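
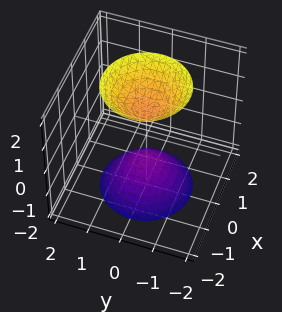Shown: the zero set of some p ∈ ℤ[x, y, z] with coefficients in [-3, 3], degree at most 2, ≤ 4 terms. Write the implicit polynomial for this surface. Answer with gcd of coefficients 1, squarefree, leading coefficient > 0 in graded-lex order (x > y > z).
(a) The picture has 2 separate pieces. They look like related sheets of one shape, so recover p as a whole.
(b) The degree is 2 — two sheets facing apart; a quadric.
(c) Symmetries: it's symmetric under z → −z, forcing even powers of z; every cross-section ⟂ z is a circle, so x, y appear only via x² + y².
(d) Against the integer gridlines: among the integer gridlines, it crosses the z-axis at z ∈ {-1, 1}; a circular section at z = -2 has radius between 1 and 2.
(e) Matching integer coefficients to the picture gives p.

2*x^2 + 2*y^2 - z^2 + 1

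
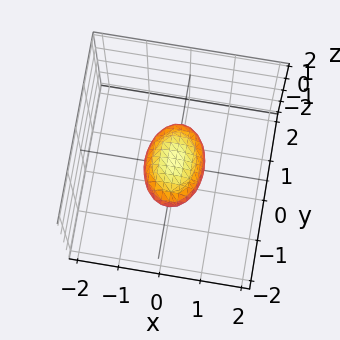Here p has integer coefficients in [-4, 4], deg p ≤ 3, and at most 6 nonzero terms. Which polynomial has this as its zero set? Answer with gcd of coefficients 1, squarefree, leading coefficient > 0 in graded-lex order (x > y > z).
(a) The degree is 2 — bounded and convex; a quadric.
(b) Symmetries: mirror symmetry z ↦ −z ⇒ only even powers of z; the x ↦ −x reflection is a symmetry, so x appears only in even powers; it's symmetric under y → −y, forcing even powers of y.
(c) Checking where it meets the axes: the y-axis gridline crossings are at y ∈ {-1, 1}.
(d) Solving for integer coefficients yields p as stated.

2*x^2 + y^2 + 3*z^2 - 1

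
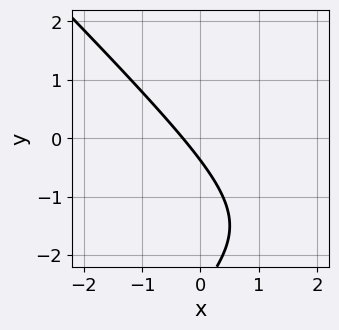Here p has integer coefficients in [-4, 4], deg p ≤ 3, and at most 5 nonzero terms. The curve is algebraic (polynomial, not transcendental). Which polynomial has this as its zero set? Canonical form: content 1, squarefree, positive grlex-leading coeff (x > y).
x^2 - y^2 - 3*x - 3*y - 1

(a) deg p = 2. A generic line meets the curve in up to 2 points.
(b) Solving for integer coefficients yields p as stated.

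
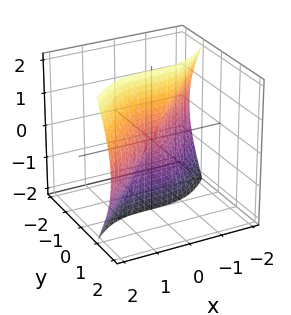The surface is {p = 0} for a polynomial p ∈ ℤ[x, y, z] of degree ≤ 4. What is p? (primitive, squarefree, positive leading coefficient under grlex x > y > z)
x^3 - 2*y^3 - 2*y*z^2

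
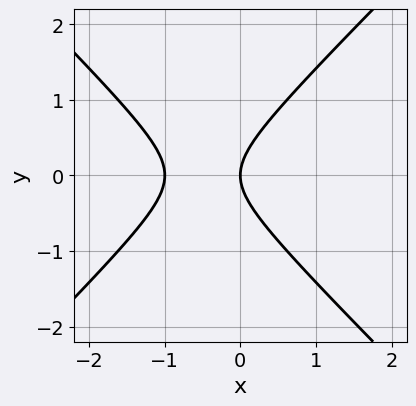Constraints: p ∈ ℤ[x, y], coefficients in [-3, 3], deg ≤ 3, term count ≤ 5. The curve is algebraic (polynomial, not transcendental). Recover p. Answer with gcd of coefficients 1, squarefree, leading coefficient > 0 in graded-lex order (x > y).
x^2 - y^2 + x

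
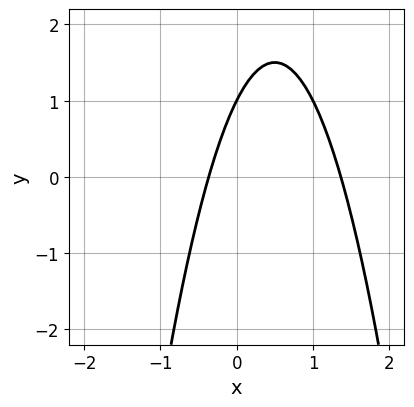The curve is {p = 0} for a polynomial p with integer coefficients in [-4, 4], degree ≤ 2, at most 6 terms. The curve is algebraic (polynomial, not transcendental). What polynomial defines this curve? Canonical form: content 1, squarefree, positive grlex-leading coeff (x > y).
(a) The degree is 2 — the shape is more complex than any degree-1 curve.
(b) Checking where it meets the axes: it crosses the y-axis at the gridline y = 1.
(c) Putting this together gives p.

2*x^2 - 2*x + y - 1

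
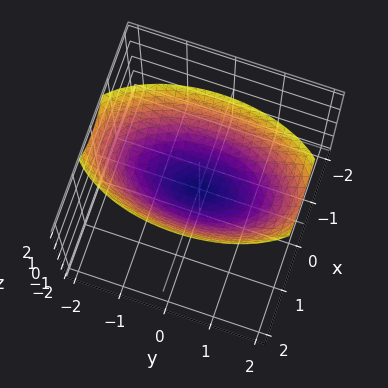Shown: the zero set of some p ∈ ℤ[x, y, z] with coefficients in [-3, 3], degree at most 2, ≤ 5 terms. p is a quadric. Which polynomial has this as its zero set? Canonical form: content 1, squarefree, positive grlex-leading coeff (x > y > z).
deg p = 2. A paraboloid; a quadric.
Symmetries: the y ↦ −y reflection is a symmetry, so y appears only in even powers; it's symmetric under x → −x, forcing even powers of x.
Against the integer gridlines: it crosses the y-axis at the gridline y = 0; it crosses the x-axis at the gridline x = 0; one z-axis crossing is at z = 0.
Matching integer coefficients to the picture gives p.

3*x^2 + y^2 - 3*z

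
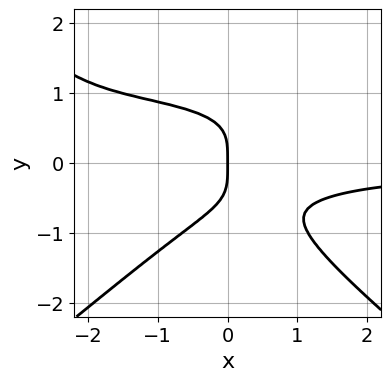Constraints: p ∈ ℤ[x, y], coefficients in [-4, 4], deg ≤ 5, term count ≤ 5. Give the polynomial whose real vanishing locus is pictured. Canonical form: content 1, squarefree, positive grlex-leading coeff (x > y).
1. Degree: no degree-3 curve has this shape, so deg p = 4.
2. Checking where it meets the axes: one y-axis crossing is at y = 0; it crosses the x-axis at the gridline x = 0.
3. The integer polynomial consistent with all of this is the stated p.

2*x^2*y^2 - 3*y^4 - 2*x^2*y - 2*x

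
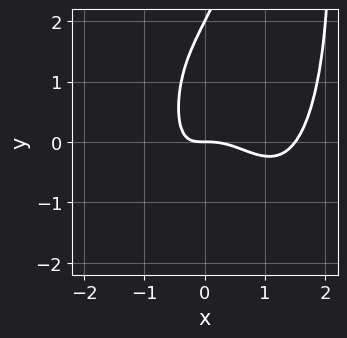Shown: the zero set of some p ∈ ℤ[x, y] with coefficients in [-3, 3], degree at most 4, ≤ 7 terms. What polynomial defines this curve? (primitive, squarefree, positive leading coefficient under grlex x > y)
1. Degree: no degree-3 curve has this shape, so deg p = 4.
2. Against the integer gridlines: among the integer gridlines, it crosses the y-axis at y ∈ {0, 2}; it meets the x-axis at x = 0 (among the integer gridlines).
3. Solving for integer coefficients yields p as stated.

2*x^4 - 3*x^3 - 2*x*y + y^2 - 2*y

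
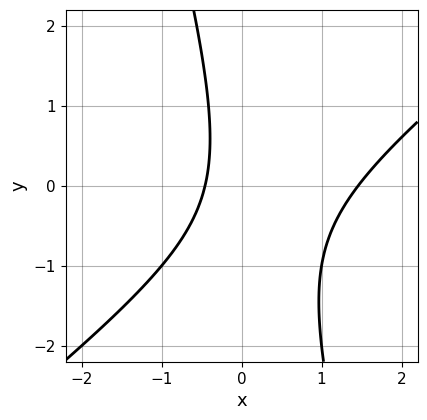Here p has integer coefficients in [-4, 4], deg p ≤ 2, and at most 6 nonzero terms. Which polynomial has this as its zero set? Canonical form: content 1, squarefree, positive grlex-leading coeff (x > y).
3*x^2 - 3*x*y - y^2 - 3*x - 2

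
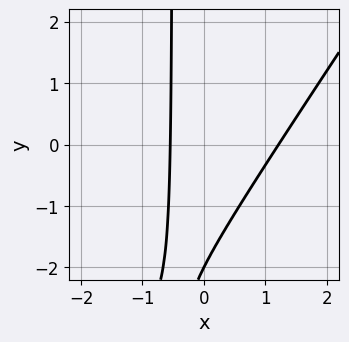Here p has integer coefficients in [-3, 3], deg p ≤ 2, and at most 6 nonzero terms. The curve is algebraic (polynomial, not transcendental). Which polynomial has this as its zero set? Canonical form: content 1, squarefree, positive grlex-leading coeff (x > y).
3*x^2 - 2*x*y - 2*x - y - 2

First, degree: a generic line meets the curve in up to 2 points, so deg p = 2.
Next, from the visible intercepts: it crosses the y-axis at the gridline y = -2.
Finally, solving for integer coefficients yields p as stated.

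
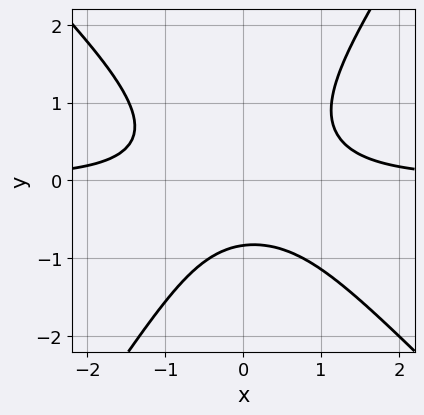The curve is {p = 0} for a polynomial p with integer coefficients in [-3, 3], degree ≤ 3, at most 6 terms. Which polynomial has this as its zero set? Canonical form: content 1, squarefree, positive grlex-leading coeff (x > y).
3*x^2*y + x*y^2 - 2*y^3 - y - 2

1. deg p = 3. The shape is more complex than any degree-2 curve.
2. Checking where it meets the axes: no x-intercept at any integer in the box.
3. Solving for integer coefficients yields p as stated.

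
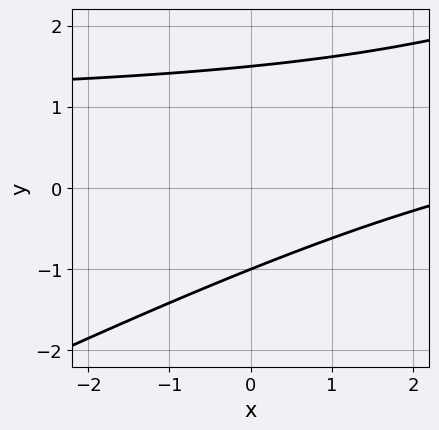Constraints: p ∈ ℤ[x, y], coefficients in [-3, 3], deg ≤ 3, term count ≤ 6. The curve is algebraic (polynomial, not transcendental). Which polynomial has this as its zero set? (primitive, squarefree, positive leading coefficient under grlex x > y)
The degree is 2 — the shape is more complex than any degree-1 curve.
Reading off the gridlines: no x-intercept at any integer in the box; it meets the y-axis at y = -1 (among the integer gridlines).
The integer polynomial consistent with all of this is the stated p.

x*y - 2*y^2 - x + y + 3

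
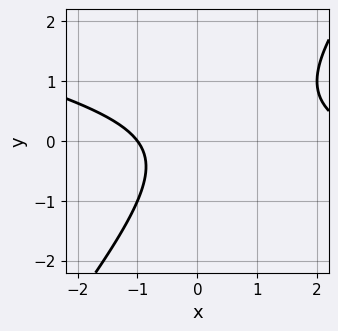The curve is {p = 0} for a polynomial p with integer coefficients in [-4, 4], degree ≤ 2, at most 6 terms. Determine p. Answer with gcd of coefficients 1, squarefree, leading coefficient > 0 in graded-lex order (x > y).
1. The degree is 2 — a generic line meets the curve in up to 2 points.
2. From the visible intercepts: the curve avoids every integer y-axis point in the box; one x-axis crossing is at x = -1.
3. Putting this together gives p.

x^2 + 3*x*y - 3*y^2 - 2*x - 3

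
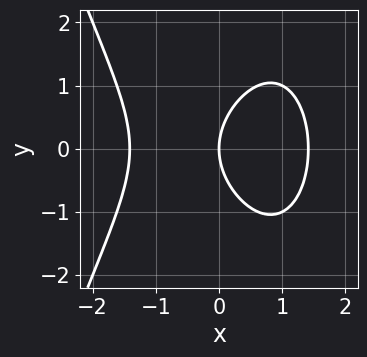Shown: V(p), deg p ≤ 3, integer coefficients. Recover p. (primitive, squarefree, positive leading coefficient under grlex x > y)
The degree is 3 — no degree-2 curve has this shape.
Symmetries: mirror symmetry y ↦ −y ⇒ only even powers of y.
Against the integer gridlines: one x-axis crossing is at x = 0; it crosses the y-axis at the gridline y = 0.
The integer polynomial consistent with all of this is the stated p.

x^3 + y^2 - 2*x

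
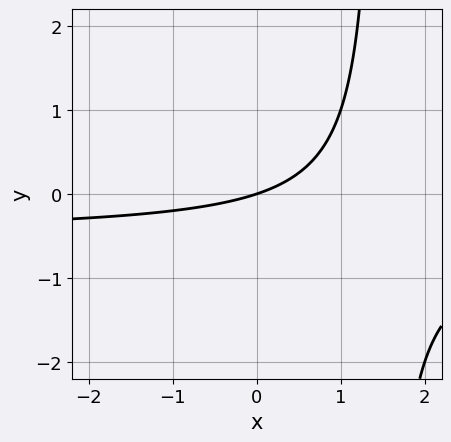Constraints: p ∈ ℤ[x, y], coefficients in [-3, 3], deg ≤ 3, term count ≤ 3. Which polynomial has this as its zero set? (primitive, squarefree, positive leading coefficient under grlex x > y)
2*x*y + x - 3*y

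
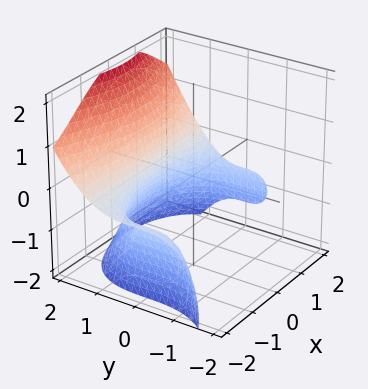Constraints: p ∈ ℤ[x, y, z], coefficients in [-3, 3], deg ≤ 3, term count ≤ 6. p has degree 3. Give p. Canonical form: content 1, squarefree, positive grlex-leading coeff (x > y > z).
1. deg p = 3. A generic line meets the surface in up to 3 points.
2. From the visible intercepts: the surface avoids every integer z-axis point in the box; it misses every integer gridline on the x-axis.
3. Putting this together gives p.

2*x^2*z - 2*y^3 - x*z + 3*z^2 + 3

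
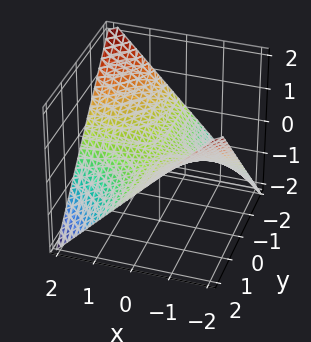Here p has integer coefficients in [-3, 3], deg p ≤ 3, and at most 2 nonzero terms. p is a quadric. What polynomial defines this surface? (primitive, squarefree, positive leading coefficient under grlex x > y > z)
x*y + 2*z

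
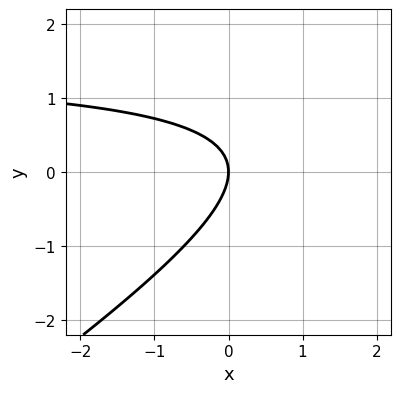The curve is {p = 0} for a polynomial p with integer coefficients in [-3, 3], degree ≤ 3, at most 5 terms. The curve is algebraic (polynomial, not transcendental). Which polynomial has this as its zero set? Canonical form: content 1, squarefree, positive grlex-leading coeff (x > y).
2*x*y - 3*y^2 - 3*x

(a) The degree is 2 — a generic line meets the curve in up to 2 points.
(b) From the axis intercepts and sections: it crosses the x-axis at the gridline x = 0; it meets the y-axis at y = 0 (among the integer gridlines).
(c) Assembling these constraints gives the stated polynomial.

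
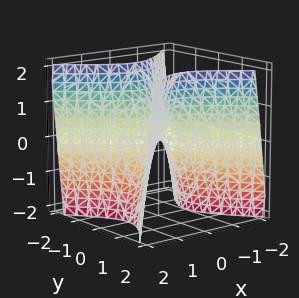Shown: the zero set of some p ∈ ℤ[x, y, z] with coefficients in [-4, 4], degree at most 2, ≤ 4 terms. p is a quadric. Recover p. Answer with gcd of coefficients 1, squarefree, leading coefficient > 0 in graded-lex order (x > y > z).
(a) Degree: a saddle surface; a quadric, so deg p = 2.
(b) Symmetries: the y ↦ −y reflection is a symmetry, so y appears only in even powers; it's symmetric under x → −x, forcing even powers of x.
(c) From the axis intercepts and sections: it meets the y-axis at y = 0 (among the integer gridlines); one x-axis crossing is at x = 0.
(d) Fitting integer coefficients to these (and the overall shape) gives p.

2*x^2 - 2*y^2 + z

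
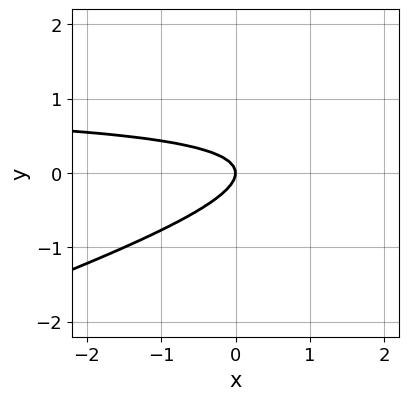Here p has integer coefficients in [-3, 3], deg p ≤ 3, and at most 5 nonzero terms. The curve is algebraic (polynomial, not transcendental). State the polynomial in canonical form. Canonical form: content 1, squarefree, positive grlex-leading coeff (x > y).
1. Degree: no degree-1 curve has this shape, so deg p = 2.
2. From the axis intercepts and sections: it crosses the x-axis at the gridline x = 0; it meets the y-axis at y = 0 (among the integer gridlines).
3. The integer polynomial consistent with all of this is the stated p.

x*y - 3*y^2 - x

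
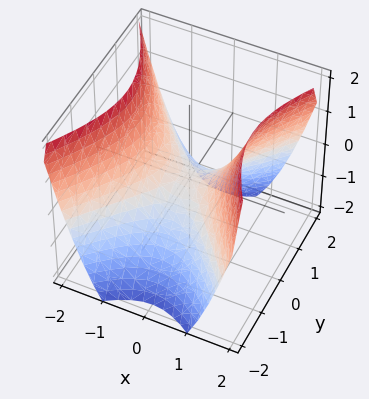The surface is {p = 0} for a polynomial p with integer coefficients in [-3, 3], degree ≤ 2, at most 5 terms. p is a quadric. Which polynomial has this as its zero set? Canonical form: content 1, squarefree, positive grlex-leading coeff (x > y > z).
3*x^2 - 2*y^2 - 3*z

The degree is 2 — a hyperbolic paraboloid; a quadric.
Symmetries: the y ↦ −y reflection is a symmetry, so y appears only in even powers; it's symmetric under x → −x, forcing even powers of x.
From the visible intercepts: it crosses the z-axis at the gridline z = 0; it crosses the x-axis at the gridline x = 0.
The integer polynomial consistent with all of this is the stated p.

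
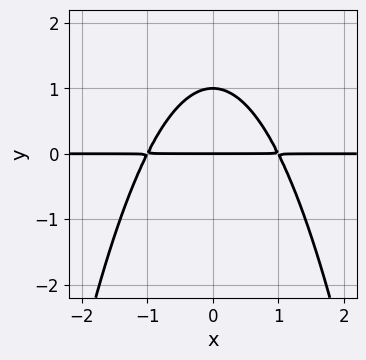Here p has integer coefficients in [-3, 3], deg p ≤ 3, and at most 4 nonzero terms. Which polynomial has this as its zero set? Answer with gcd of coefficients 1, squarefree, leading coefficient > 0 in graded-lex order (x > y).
x^2*y + y^2 - y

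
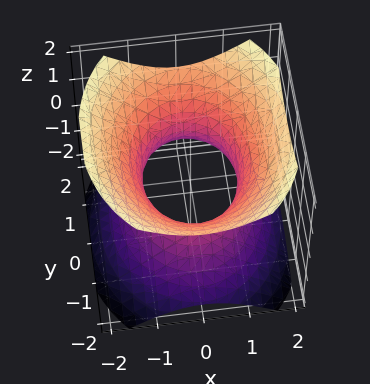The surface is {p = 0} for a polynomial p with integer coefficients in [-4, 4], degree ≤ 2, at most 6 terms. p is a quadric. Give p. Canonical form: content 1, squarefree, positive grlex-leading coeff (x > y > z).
(a) Degree: one connected sheet with a waist; a quadric, so deg p = 2.
(b) Symmetries: the y ↦ −y reflection is a symmetry, so y appears only in even powers; mirror symmetry z ↦ −z ⇒ only even powers of z; mirror symmetry x ↦ −x ⇒ only even powers of x.
(c) From the axis intercepts and sections: among the integer gridlines, it crosses the x-axis at x ∈ {-1, 1}; it misses every integer gridline on the z-axis.
(d) Together with the visible shape, these determine p as stated.

3*x^2 + 2*y^2 - 3*z^2 - 3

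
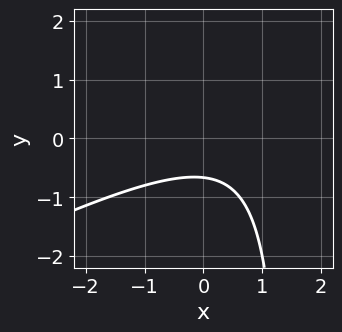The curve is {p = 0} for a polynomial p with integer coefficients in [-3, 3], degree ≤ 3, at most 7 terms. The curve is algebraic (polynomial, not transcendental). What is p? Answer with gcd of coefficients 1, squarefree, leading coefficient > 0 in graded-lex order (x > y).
deg p = 2. The shape is more complex than any degree-1 curve.
From the visible intercepts: no x-intercept at any integer in the box.
Putting this together gives p.

x^2 - 2*x*y - x + 3*y + 2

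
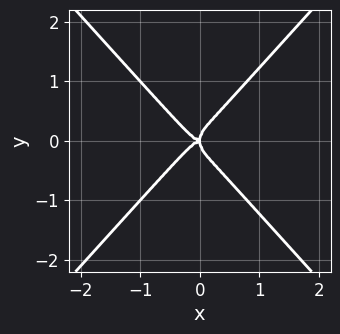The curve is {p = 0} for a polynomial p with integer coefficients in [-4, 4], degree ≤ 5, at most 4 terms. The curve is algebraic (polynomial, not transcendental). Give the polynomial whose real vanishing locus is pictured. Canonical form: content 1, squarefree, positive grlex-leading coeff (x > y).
3*x^4 - 2*y^4 + x*y^2

1. Degree: a generic line meets the curve in up to 4 points, so deg p = 4.
2. Symmetries: the y ↦ −y reflection is a symmetry, so y appears only in even powers.
3. Reading off the gridlines: it meets the x-axis at x = 0 (among the integer gridlines); one y-axis crossing is at y = 0.
4. These observations pin down the coefficients.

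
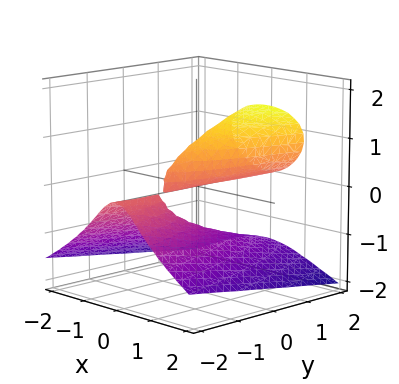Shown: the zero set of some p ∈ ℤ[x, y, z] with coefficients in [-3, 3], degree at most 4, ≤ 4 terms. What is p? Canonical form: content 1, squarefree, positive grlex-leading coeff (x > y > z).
First, there are 2 components. Treating them together as one polynomial.
Next, degree: a generic line meets the surface in up to 3 points, so deg p = 3.
Next, observable constraints: every point of the y-axis in the box is on the surface; it crosses the x-axis at the gridline x = 0; it meets the z-axis at z = 0 (among the integer gridlines).
Finally, the integer polynomial consistent with all of this is the stated p.

3*z^3 + 3*x^2 - 2*y*z - 2*z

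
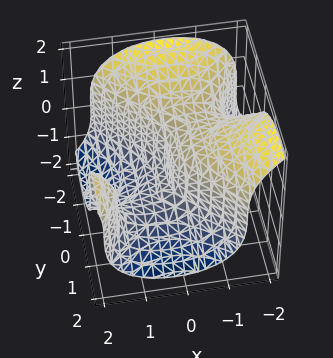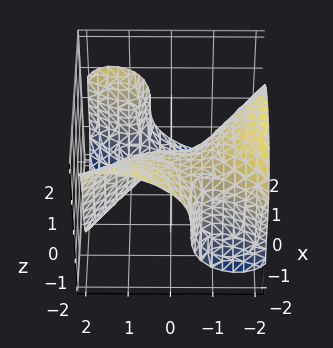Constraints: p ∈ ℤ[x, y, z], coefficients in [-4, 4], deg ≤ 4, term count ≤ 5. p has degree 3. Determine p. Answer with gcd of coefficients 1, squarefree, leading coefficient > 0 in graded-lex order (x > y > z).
3*x^2*y - 2*y^3 - 3*z^3 - 3*x

1. Degree: a generic line meets the surface in up to 3 points, so deg p = 3.
2. From the axis intercepts and sections: it crosses the y-axis at the gridline y = 0; it meets the z-axis at z = 0 (among the integer gridlines); it meets the x-axis at x = 0 (among the integer gridlines).
3. These observations pin down the coefficients.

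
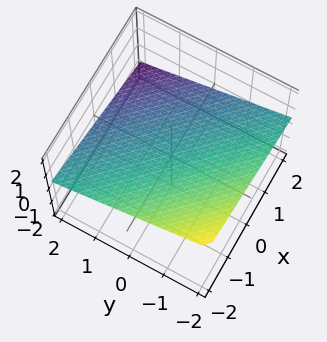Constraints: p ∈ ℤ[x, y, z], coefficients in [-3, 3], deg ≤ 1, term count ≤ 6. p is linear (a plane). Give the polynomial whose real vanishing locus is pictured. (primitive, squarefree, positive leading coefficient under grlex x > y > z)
x + y + 3*z - 2

1. The degree is 1 — every cross-section is a straight line — this is a plane.
2. Observable constraints: one x-axis crossing is at x = 2; one y-axis crossing is at y = 2.
3. Together with the visible shape, these determine p as stated.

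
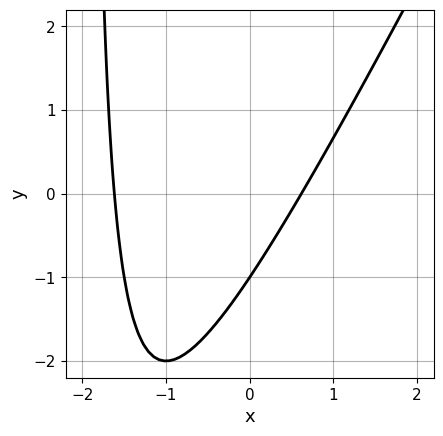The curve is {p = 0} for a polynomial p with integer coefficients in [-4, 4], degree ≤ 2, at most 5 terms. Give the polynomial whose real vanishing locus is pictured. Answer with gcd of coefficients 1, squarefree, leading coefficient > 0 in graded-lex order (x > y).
2*x^2 - x*y + 2*x - 2*y - 2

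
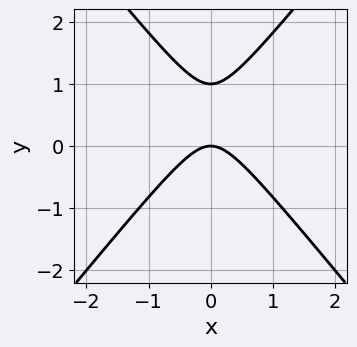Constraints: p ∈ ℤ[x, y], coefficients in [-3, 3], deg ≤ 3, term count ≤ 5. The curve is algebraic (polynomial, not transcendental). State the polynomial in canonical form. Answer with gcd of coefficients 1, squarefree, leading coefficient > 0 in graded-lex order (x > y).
3*x^2 - 2*y^2 + 2*y

First, degree: a generic line meets the curve in up to 2 points, so deg p = 2.
Next, symmetries: it's symmetric under x → −x, forcing even powers of x.
Next, observable constraints: the y-axis gridline crossings are at y ∈ {0, 1}; one x-axis crossing is at x = 0.
Finally, together with the visible shape, these determine p as stated.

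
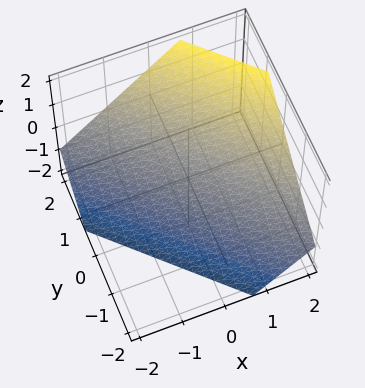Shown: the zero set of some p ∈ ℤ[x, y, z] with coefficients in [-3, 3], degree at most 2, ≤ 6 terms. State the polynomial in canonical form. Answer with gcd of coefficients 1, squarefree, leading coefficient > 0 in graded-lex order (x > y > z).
deg p = 1. The surface is flat (a plane).
Solving for integer coefficients yields p as stated.

3*x + 3*y - 3*z - 2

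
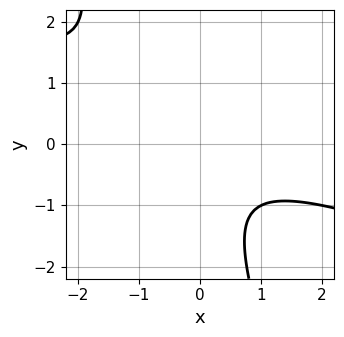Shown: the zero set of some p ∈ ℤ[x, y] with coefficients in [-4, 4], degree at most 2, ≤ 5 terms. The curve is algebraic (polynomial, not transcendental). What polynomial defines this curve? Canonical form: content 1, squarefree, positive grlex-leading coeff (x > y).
x^2 + 3*x*y + y^2 + y + 2

First, degree: a generic line meets the curve in up to 2 points, so deg p = 2.
Next, against the integer gridlines: it misses every integer gridline on the x-axis; no y-intercept at any integer in the box.
Finally, the integer polynomial consistent with all of this is the stated p.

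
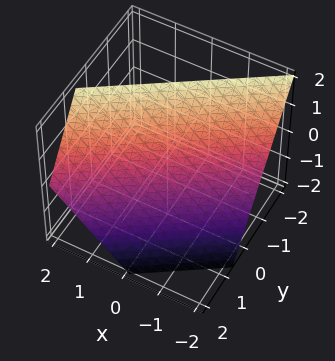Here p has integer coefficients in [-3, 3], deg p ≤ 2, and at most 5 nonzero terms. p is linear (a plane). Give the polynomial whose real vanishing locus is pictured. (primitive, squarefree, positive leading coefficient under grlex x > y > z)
(a) The degree is 1 — every cross-section is a straight line — this is a plane.
(b) From the axis intercepts and sections: it crosses the z-axis at the gridline z = 1; one x-axis crossing is at x = -1.
(c) Fitting integer coefficients to these (and the overall shape) gives p.

2*x - 3*y - 2*z + 2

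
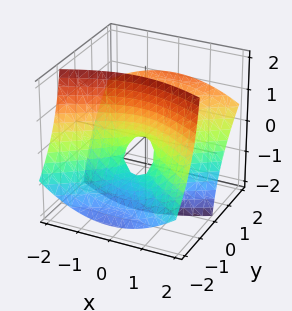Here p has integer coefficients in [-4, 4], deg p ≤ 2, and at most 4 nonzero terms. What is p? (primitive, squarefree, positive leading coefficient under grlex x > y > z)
x^2 - 2*y^2 + 3*y*z + z

Degree: the shape is more complex than any degree-1 surface, so deg p = 2.
Against the integer gridlines: it meets the y-axis at y = 0 (among the integer gridlines); it crosses the z-axis at the gridline z = 0.
Putting this together gives p.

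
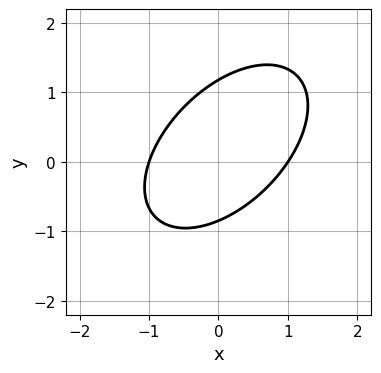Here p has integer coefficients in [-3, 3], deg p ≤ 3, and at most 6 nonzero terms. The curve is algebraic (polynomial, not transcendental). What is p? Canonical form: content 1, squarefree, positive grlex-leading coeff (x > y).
3*x^2 - 3*x*y + 3*y^2 - y - 3

First, deg p = 2.
Next, observable constraints: the x-axis gridline crossings are at x ∈ {-1, 1}.
Finally, together with the visible shape, these determine p as stated.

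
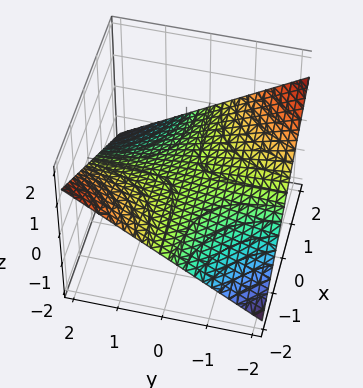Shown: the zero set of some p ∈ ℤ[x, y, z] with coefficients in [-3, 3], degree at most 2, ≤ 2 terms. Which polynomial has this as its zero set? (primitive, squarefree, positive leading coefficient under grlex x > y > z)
x*y + 3*z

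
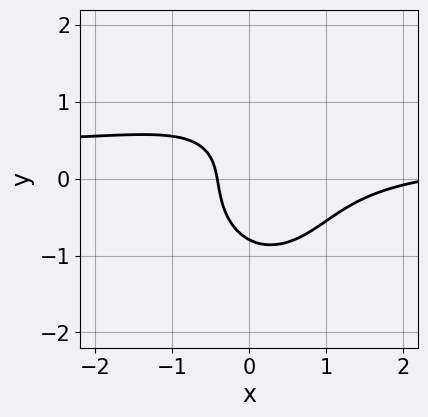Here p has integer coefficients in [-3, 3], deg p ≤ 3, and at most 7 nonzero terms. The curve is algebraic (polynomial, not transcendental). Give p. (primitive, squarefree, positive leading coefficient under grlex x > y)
3*x^2*y + 2*y^3 - x^2 + 2*x + 1

1. deg p = 3. No degree-2 curve has this shape.
2. Matching integer coefficients to the picture gives p.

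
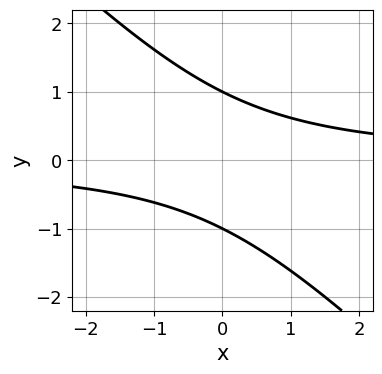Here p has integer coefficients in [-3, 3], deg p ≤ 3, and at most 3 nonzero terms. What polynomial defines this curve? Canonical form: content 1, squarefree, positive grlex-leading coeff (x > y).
1. deg p = 2. A generic line meets the curve in up to 2 points.
2. From the axis intercepts and sections: it misses every integer gridline on the x-axis; among the integer gridlines, it crosses the y-axis at y ∈ {-1, 1}.
3. Assembling these constraints gives the stated polynomial.

x*y + y^2 - 1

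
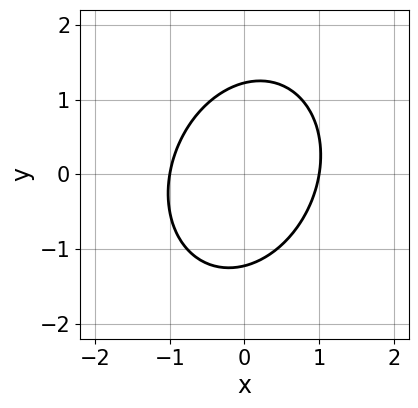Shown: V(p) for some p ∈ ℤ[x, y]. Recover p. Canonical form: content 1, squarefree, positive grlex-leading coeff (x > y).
First, deg p = 2. No degree-1 curve has this shape.
Next, reading off the gridlines: the x-axis gridline crossings are at x ∈ {-1, 1}.
Finally, the integer polynomial consistent with all of this is the stated p.

3*x^2 - x*y + 2*y^2 - 3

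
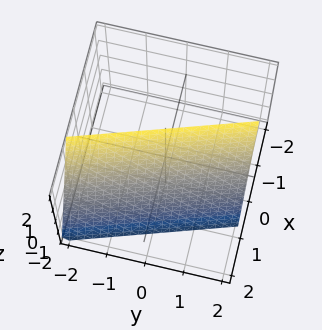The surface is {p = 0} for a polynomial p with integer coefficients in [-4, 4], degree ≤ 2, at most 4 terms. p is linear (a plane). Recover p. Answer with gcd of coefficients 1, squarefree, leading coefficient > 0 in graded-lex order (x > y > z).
3*x + y + z - 2

(a) The degree is 1 — every cross-section is a straight line — this is a plane.
(b) Against the integer gridlines: it meets the z-axis at z = 2 (among the integer gridlines); it meets the y-axis at y = 2 (among the integer gridlines).
(c) Putting this together gives p.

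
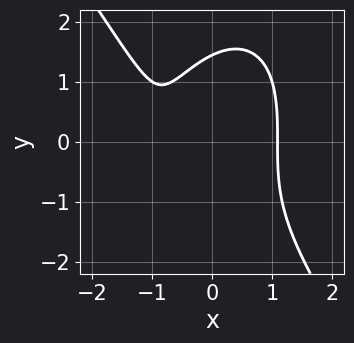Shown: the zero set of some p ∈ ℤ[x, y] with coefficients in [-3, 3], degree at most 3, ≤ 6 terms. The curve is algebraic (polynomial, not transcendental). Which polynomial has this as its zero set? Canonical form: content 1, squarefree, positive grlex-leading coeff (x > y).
3*x^3 + y^3 + 2*x^2 - 3*x - 3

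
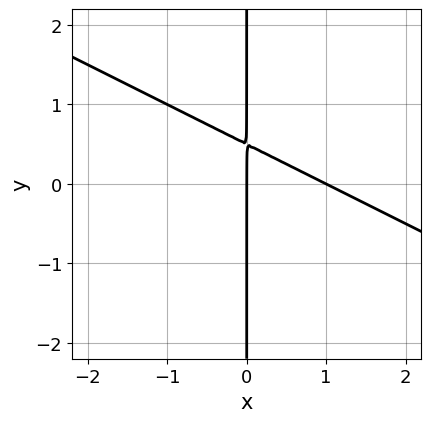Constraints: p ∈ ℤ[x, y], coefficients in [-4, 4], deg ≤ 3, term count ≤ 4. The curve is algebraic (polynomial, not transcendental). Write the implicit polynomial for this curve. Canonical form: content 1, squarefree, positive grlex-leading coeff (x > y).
(a) Degree: a generic line meets the curve in up to 2 points, so deg p = 2.
(b) From the visible intercepts: the visible y-axis segment lies entirely on the curve; among the integer gridlines, it crosses the x-axis at x ∈ {0, 1}.
(c) Together with the visible shape, these determine p as stated.

x^2 + 2*x*y - x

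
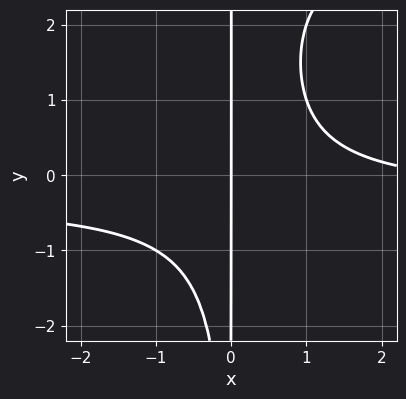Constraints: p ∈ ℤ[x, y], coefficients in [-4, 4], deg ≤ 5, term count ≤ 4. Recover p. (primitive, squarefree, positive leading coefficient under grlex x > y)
x^2*y^2 - 3*x^2*y - x^2 + 3*x

Degree: a generic line meets the curve in up to 4 points, so deg p = 4.
Against the integer gridlines: one x-axis crossing is at x = 0; every point of the y-axis in the box is on the curve.
Fitting integer coefficients to these (and the overall shape) gives p.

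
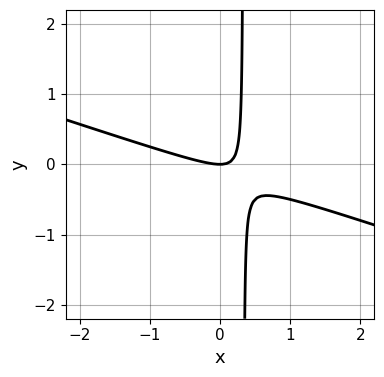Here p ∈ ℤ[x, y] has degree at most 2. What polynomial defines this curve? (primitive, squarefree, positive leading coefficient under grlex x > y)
x^2 + 3*x*y - y

First, degree: a generic line meets the curve in up to 2 points, so deg p = 2.
Next, from the visible intercepts: it meets the x-axis at x = 0 (among the integer gridlines); it crosses the y-axis at the gridline y = 0.
Finally, the integer polynomial consistent with all of this is the stated p.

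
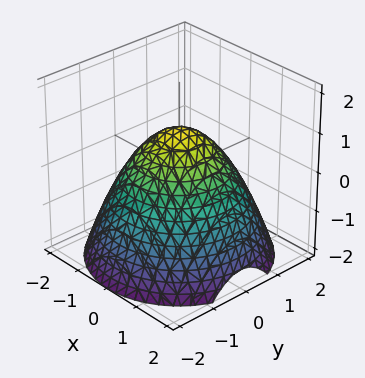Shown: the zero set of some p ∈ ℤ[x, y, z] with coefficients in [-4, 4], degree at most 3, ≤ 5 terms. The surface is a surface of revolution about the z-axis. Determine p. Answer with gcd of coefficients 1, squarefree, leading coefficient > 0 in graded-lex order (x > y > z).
The degree is 2 — a generic line meets the surface in up to 2 points.
Symmetries: every cross-section ⟂ z is a circle, so x, y appear only via x² + y².
From the visible intercepts: a circular section at z = 0 has radius between 1 and 2; it meets the z-axis at z = 1 (among the integer gridlines).
Assembling these constraints gives the stated polynomial.

2*x^2 + 2*y^2 + 3*z - 3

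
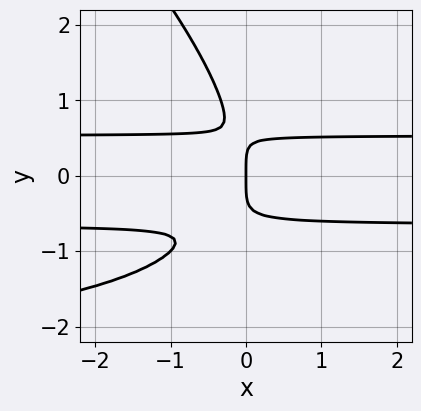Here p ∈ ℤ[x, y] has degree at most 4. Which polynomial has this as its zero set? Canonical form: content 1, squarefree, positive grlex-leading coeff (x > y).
x*y^3 + y^4 + 3*x*y^2 - x

deg p = 4.
Reading off the gridlines: it meets the y-axis at y = 0 (among the integer gridlines); it crosses the x-axis at the gridline x = 0.
Putting this together gives p.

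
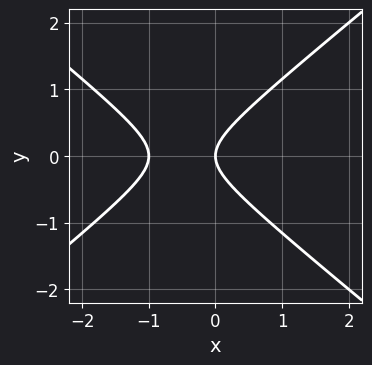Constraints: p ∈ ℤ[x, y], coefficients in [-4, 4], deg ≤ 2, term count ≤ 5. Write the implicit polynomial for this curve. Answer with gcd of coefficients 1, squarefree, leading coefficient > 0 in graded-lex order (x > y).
2*x^2 - 3*y^2 + 2*x

(a) The degree is 2 — no degree-1 curve has this shape.
(b) Symmetries: mirror symmetry y ↦ −y ⇒ only even powers of y.
(c) Reading off the gridlines: it meets the y-axis at y = 0 (among the integer gridlines); the x-axis gridline crossings are at x ∈ {-1, 0}.
(d) Fitting integer coefficients to these (and the overall shape) gives p.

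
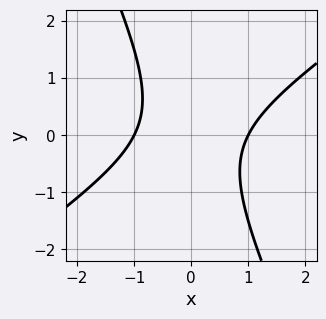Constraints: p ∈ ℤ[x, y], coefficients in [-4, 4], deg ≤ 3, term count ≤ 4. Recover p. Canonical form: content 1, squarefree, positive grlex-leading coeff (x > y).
First, degree: the shape is more complex than any degree-1 curve, so deg p = 2.
Then, against the integer gridlines: among the integer gridlines, it crosses the x-axis at x ∈ {-1, 1}; no y-intercept at any integer in the box.
Finally, matching integer coefficients to the picture gives p.

3*x^2 - 3*x*y - 2*y^2 - 3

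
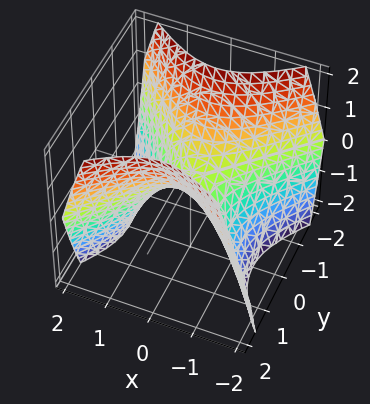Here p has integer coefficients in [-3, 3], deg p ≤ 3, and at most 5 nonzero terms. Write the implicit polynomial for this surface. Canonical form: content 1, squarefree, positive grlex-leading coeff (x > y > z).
(a) The degree is 2 — a saddle surface; a quadric.
(b) Symmetries: it's symmetric under y → −y, forcing even powers of y; mirror symmetry x ↦ −x ⇒ only even powers of x.
(c) From the axis intercepts and sections: it meets the y-axis at y = 0 (among the integer gridlines); one x-axis crossing is at x = 0; it crosses the z-axis at the gridline z = 0.
(d) The integer polynomial consistent with all of this is the stated p.

x^2 - y^2 + z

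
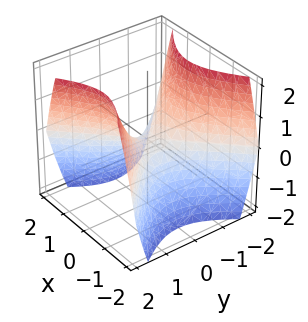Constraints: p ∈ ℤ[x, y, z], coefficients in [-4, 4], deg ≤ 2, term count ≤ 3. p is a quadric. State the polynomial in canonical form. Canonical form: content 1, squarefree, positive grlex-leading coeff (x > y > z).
x^2 - y^2 + z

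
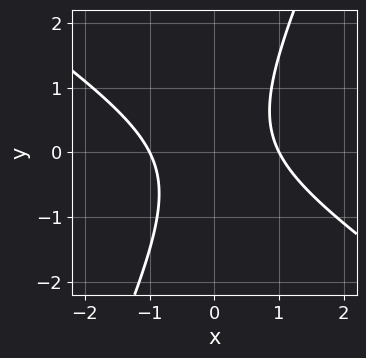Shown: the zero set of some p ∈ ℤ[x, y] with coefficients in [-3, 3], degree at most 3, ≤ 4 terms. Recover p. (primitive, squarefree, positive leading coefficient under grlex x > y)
3*x^2 + 3*x*y - 2*y^2 - 3

1. Degree: the shape is more complex than any degree-1 curve, so deg p = 2.
2. From the axis intercepts and sections: it misses every integer gridline on the y-axis; among the integer gridlines, it crosses the x-axis at x ∈ {-1, 1}.
3. The integer polynomial consistent with all of this is the stated p.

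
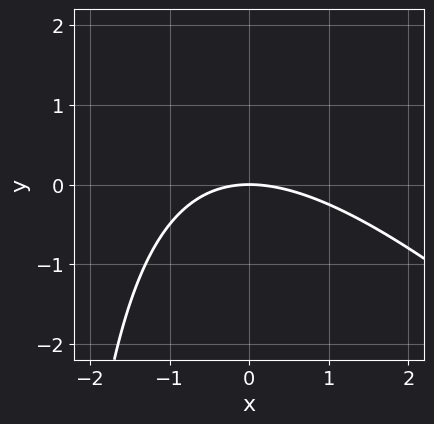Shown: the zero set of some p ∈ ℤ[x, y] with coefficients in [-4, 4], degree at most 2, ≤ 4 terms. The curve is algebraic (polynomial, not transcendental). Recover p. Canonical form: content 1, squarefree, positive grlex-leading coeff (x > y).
x^2 + x*y + 3*y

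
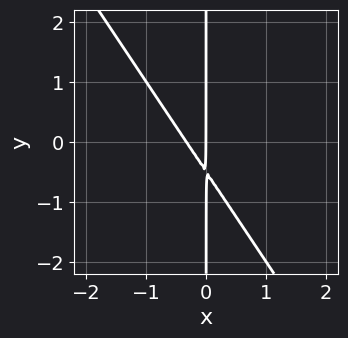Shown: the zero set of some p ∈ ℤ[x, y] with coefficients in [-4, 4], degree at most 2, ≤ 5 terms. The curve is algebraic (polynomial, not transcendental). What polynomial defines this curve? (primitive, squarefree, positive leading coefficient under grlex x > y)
3*x^2 + 2*x*y + x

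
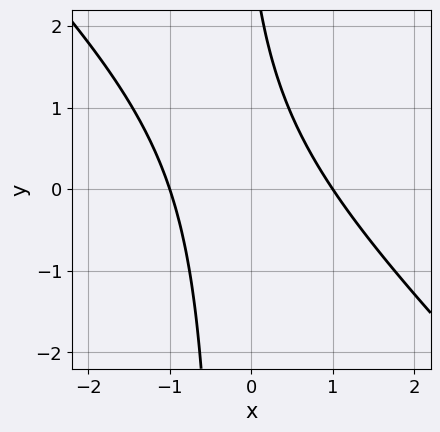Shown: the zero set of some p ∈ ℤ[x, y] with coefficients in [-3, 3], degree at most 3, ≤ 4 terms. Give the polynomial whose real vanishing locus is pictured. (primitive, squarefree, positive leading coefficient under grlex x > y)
(a) deg p = 2. A generic line meets the curve in up to 2 points.
(b) From the visible intercepts: the x-axis gridline crossings are at x ∈ {-1, 1}; no y-intercept at any integer in the box.
(c) Fitting integer coefficients to these (and the overall shape) gives p.

3*x^2 + 3*x*y + y - 3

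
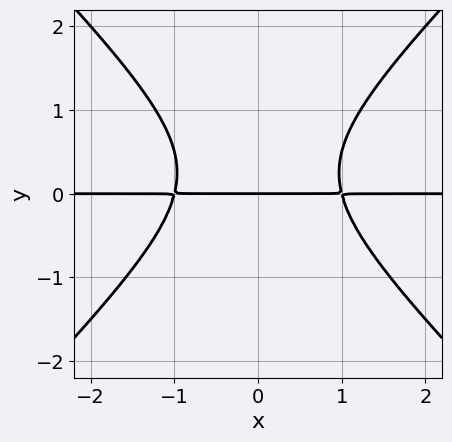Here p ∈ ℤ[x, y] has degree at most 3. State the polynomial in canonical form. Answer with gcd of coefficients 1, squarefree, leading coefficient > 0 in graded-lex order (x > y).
2*x^2*y - 2*y^3 + y^2 - 2*y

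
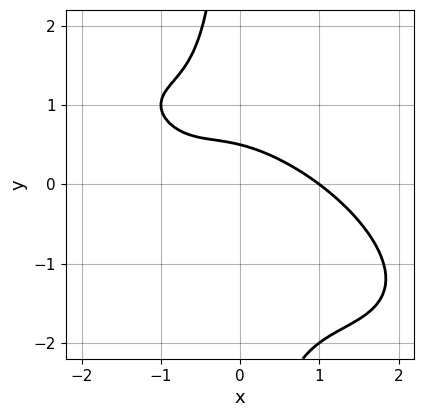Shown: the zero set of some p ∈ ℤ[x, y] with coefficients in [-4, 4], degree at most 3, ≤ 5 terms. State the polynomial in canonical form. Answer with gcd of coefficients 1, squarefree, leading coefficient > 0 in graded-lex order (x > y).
1. The degree is 3 — a generic line meets the curve in up to 3 points.
2. Against the integer gridlines: it meets the x-axis at x = 1 (among the integer gridlines).
3. Solving for integer coefficients yields p as stated.

x^3 + 2*x^2*y + 2*x*y^2 + 2*y - 1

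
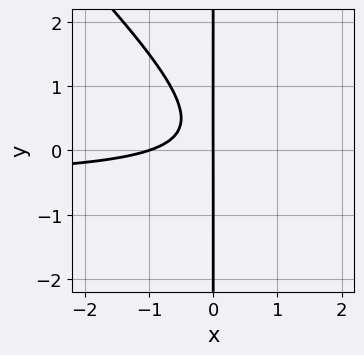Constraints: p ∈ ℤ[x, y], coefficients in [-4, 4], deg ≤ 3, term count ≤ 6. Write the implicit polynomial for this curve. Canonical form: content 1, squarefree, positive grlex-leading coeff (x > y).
(a) deg p = 3.
(b) From the visible intercepts: every point of the y-axis in the box is on the curve; the x-axis gridline crossings are at x ∈ {-1, 0}.
(c) Together with the visible shape, these determine p as stated.

2*x^2*y + 2*x*y^2 + x^2 - x*y + x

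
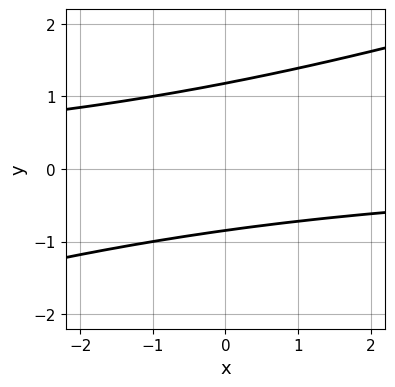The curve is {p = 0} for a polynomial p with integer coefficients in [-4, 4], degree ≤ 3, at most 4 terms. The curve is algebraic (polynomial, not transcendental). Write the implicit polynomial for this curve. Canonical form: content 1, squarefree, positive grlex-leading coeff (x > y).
(a) Degree: no degree-1 curve has this shape, so deg p = 2.
(b) Reading off the gridlines: no x-intercept at any integer in the box.
(c) Putting this together gives p.

x*y - 3*y^2 + y + 3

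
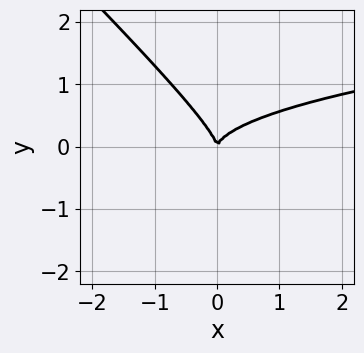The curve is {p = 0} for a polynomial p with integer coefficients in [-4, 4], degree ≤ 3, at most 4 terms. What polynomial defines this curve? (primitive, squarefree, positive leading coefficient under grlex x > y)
2*x*y^2 + 2*y^3 - x^2

(a) The degree is 3 — a generic line meets the curve in up to 3 points.
(b) Reading off the gridlines: one y-axis crossing is at y = 0; it crosses the x-axis at the gridline x = 0.
(c) Putting this together gives p.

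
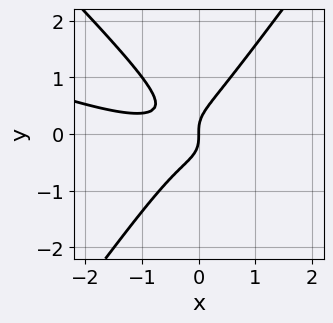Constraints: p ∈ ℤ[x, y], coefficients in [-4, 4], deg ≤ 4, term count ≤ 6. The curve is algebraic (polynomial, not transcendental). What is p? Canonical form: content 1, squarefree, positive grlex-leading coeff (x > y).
x^3 + 3*x^2*y - 2*y^3 + x^2 + x

Degree: a generic line meets the curve in up to 3 points, so deg p = 3.
Against the integer gridlines: one x-axis crossing is at x = 0; it meets the y-axis at y = 0 (among the integer gridlines).
Solving for integer coefficients yields p as stated.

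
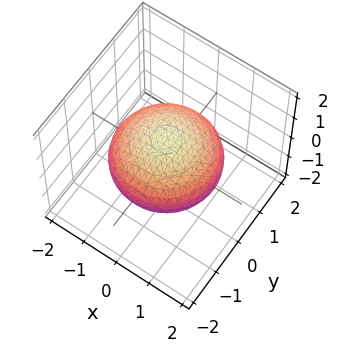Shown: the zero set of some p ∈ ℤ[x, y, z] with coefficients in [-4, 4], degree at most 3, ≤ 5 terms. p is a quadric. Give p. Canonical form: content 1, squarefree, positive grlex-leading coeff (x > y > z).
x^2 + y^2 + 2*z^2 - 2

deg p = 2. A closed, bounded, convex surface; a quadric.
Symmetries: the surface is invariant under rotation about z: p = q(x² + y², z); mirror symmetry z ↦ −z ⇒ only even powers of z.
From the axis intercepts and sections: a circular section at z = 0 has radius between 1 and 2; the z-axis gridline crossings are at z ∈ {-1, 1}.
Putting this together gives p.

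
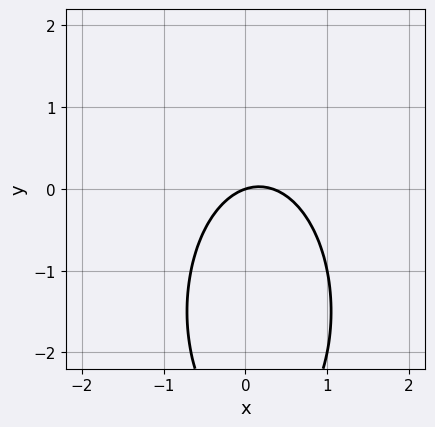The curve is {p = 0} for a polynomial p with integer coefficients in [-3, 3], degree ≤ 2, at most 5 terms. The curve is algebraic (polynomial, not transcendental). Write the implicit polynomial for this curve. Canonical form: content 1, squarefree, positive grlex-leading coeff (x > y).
3*x^2 + y^2 - x + 3*y

(a) Degree: no degree-1 curve has this shape, so deg p = 2.
(b) From the axis intercepts and sections: one y-axis crossing is at y = 0; it crosses the x-axis at the gridline x = 0.
(c) Solving for integer coefficients yields p as stated.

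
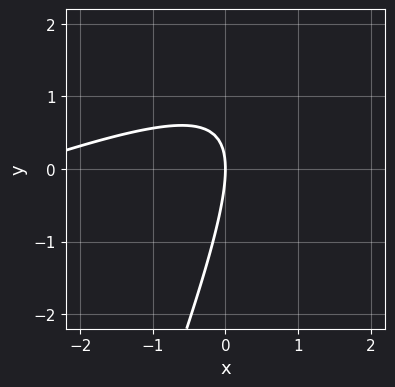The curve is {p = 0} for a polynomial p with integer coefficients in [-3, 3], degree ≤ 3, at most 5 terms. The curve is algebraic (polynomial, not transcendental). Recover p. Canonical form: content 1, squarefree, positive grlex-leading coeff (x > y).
x^2 - 3*x*y + y^2 + 3*x

Degree: no degree-1 curve has this shape, so deg p = 2.
From the visible intercepts: it meets the y-axis at y = 0 (among the integer gridlines); it crosses the x-axis at the gridline x = 0.
These observations pin down the coefficients.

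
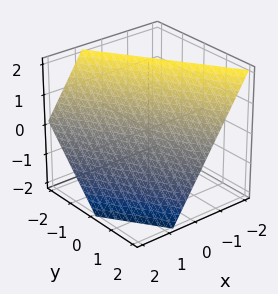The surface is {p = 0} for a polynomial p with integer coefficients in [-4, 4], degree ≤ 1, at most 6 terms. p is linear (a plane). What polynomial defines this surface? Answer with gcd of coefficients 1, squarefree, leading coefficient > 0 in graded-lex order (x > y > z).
First, the degree is 1 — the surface is flat (a plane).
Then, checking where it meets the axes: it crosses the y-axis at the gridline y = 1; one z-axis crossing is at z = 1.
Finally, assembling these constraints gives the stated polynomial.

3*x + 2*y + 2*z - 2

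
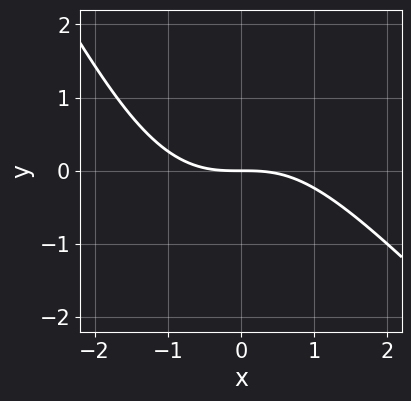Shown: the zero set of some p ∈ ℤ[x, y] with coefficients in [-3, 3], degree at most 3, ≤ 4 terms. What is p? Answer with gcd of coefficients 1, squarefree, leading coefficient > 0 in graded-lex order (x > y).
x^3 + x^2*y - y^2 + 3*y

First, degree: a generic line meets the curve in up to 3 points, so deg p = 3.
Then, from the axis intercepts and sections: one y-axis crossing is at y = 0; one x-axis crossing is at x = 0.
Finally, the integer polynomial consistent with all of this is the stated p.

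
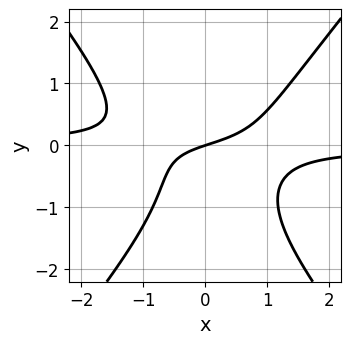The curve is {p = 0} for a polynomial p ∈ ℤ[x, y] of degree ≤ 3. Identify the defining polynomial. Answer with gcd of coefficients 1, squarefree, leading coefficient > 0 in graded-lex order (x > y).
3*x^2*y - 2*y^3 - 2*y^2 + x - 3*y

First, degree: the shape is more complex than any degree-2 curve, so deg p = 3.
Next, against the integer gridlines: it meets the x-axis at x = 0 (among the integer gridlines); it crosses the y-axis at the gridline y = 0.
Finally, these observations pin down the coefficients.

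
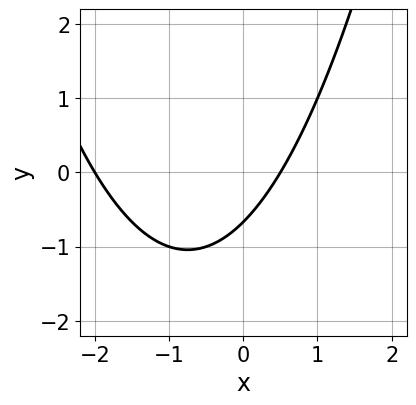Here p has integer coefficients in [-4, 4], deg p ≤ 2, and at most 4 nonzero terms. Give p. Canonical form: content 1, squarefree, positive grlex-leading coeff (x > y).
2*x^2 + 3*x - 3*y - 2

First, the degree is 2 — a generic line meets the curve in up to 2 points.
Next, observable constraints: one x-axis crossing is at x = -2.
Finally, together with the visible shape, these determine p as stated.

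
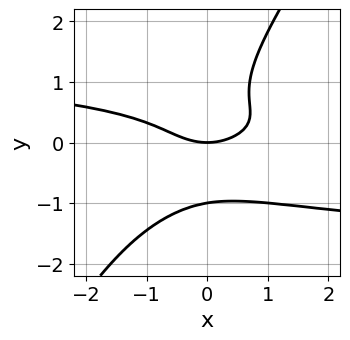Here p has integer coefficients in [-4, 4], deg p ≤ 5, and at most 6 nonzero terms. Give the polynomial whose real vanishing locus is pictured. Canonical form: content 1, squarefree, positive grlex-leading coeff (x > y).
3*x*y^3 - 2*y^4 + 2*x*y^2 + x^2 - 2*y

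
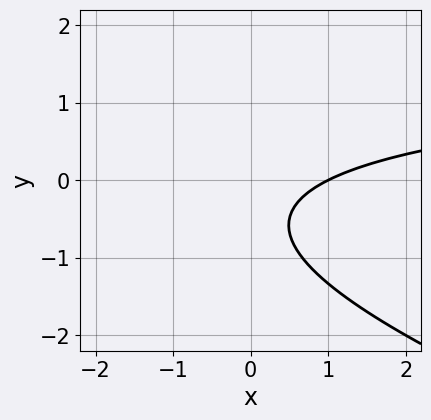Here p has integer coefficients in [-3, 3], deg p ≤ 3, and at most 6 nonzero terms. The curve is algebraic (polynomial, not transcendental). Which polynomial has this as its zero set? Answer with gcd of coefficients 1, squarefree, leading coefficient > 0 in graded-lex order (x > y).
First, degree: a generic line meets the curve in up to 2 points, so deg p = 2.
Next, from the visible intercepts: it meets the x-axis at x = 1 (among the integer gridlines); the curve avoids every integer y-axis point in the box.
Finally, matching integer coefficients to the picture gives p.

x*y + 3*y^2 - 2*x + 3*y + 2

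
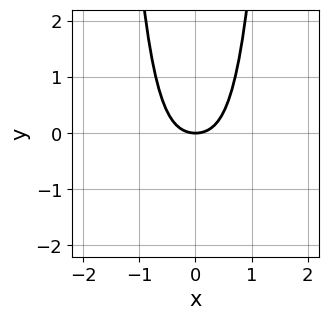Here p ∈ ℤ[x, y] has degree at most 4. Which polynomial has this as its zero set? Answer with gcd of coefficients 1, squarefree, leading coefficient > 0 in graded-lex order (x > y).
2*x^4 + x^2 - y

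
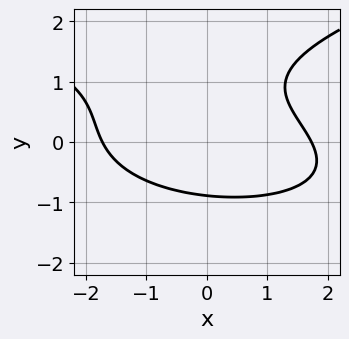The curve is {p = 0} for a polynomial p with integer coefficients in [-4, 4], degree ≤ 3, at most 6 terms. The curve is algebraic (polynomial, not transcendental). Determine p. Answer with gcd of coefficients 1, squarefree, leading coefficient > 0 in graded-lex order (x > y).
2*y^3 - x^2 - x*y - 2*y^2 + 3

(a) The degree is 3 — the shape is more complex than any degree-2 curve.
(b) The integer polynomial consistent with all of this is the stated p.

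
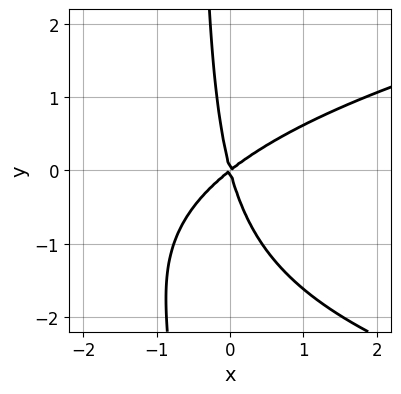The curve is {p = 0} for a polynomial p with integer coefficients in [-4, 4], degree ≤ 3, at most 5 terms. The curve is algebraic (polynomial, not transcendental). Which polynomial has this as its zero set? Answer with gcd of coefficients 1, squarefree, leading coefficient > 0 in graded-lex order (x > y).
2*x*y^2 - 3*x^2 + 3*x*y + y^2

The degree is 3 — the shape is more complex than any degree-2 curve.
Reading off the gridlines: one x-axis crossing is at x = 0; it crosses the y-axis at the gridline y = 0.
Solving for integer coefficients yields p as stated.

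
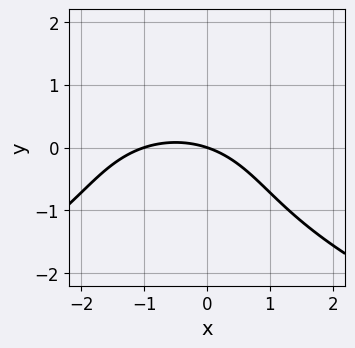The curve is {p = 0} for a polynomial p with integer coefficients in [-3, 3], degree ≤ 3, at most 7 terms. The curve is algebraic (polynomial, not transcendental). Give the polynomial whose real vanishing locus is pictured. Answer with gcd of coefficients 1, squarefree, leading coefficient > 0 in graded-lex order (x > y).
y^3 + x^2 + y^2 + x + 3*y

First, the degree is 3 — no degree-2 curve has this shape.
Next, from the visible intercepts: it meets the y-axis at y = 0 (among the integer gridlines); the x-axis gridline crossings are at x ∈ {-1, 0}.
Finally, the integer polynomial consistent with all of this is the stated p.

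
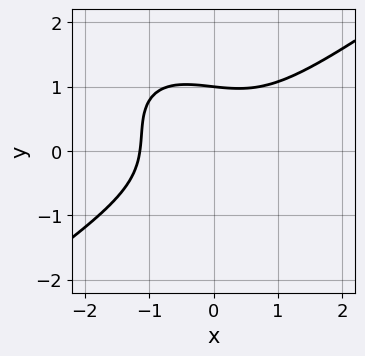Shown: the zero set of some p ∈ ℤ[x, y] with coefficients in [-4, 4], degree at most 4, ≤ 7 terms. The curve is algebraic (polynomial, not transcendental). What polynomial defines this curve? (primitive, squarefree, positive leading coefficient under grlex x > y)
1. The degree is 3 — a generic line meets the curve in up to 3 points.
2. From the visible intercepts: it meets the y-axis at y = 1 (among the integer gridlines).
3. The integer polynomial consistent with all of this is the stated p.

2*x^3 - 2*x*y^2 - 3*y^3 + x*y + 3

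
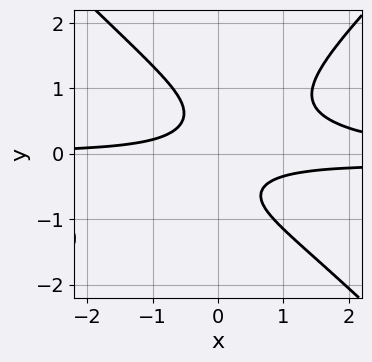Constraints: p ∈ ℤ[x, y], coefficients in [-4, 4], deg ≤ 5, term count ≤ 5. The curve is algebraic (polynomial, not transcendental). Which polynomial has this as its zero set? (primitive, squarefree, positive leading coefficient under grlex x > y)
3*x^2*y^2 - 3*y^4 + x^2*y - 3*x*y - 1

(a) The degree is 4 — the shape is more complex than any degree-3 curve.
(b) Against the integer gridlines: no y-intercept at any integer in the box; it misses every integer gridline on the x-axis.
(c) These observations pin down the coefficients.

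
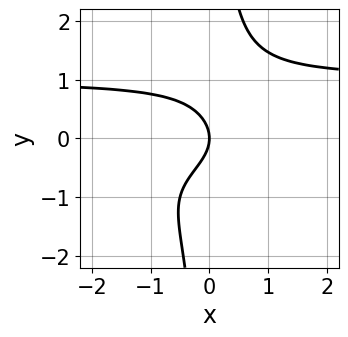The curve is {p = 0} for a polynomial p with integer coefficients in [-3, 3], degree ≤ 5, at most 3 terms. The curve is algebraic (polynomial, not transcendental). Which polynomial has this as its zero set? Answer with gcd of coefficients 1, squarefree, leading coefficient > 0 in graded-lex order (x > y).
1. The degree is 4 — no degree-3 curve has this shape.
2. Checking where it meets the axes: one x-axis crossing is at x = 0; one y-axis crossing is at y = 0.
3. Solving for integer coefficients yields p as stated.

x*y^3 - y^2 - x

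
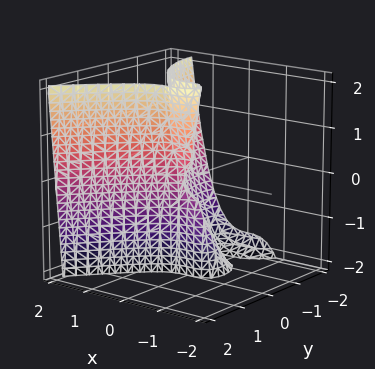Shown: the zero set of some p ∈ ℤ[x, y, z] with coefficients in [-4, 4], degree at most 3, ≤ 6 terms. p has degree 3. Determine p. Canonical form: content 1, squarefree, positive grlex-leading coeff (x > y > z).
(a) Degree: a generic line meets the surface in up to 3 points, so deg p = 3.
(b) Against the integer gridlines: it crosses the y-axis at the gridline y = 0; the visible z-axis segment lies entirely on the surface.
(c) Assembling these constraints gives the stated polynomial.

2*x^3 - y^3 - 3*y^2 + y*z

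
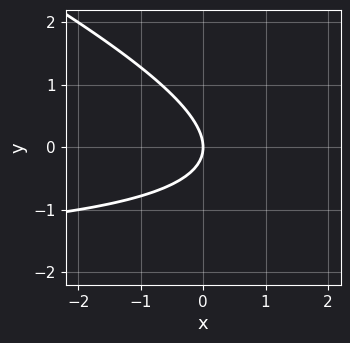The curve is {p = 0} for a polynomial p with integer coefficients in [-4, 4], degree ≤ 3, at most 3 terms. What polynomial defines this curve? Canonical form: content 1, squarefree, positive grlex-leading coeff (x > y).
1. Degree: no degree-1 curve has this shape, so deg p = 2.
2. Checking where it meets the axes: one y-axis crossing is at y = 0; one x-axis crossing is at x = 0.
3. Matching integer coefficients to the picture gives p.

x*y + 2*y^2 + 2*x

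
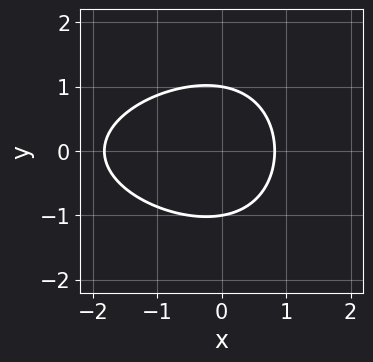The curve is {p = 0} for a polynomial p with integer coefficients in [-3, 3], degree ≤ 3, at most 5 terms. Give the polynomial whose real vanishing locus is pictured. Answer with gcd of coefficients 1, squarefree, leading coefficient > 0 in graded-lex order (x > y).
x*y^2 - 2*x^2 - 3*y^2 - 2*x + 3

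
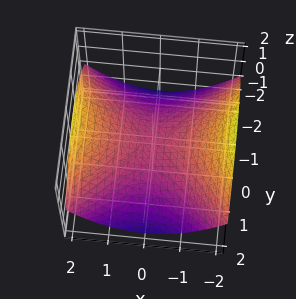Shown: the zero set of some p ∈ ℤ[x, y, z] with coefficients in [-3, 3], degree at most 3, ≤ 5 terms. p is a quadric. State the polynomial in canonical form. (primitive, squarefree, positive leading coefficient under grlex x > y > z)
1. The degree is 2 — a hyperbolic paraboloid; a quadric.
2. Symmetries: it's symmetric under y → −y, forcing even powers of y; the x ↦ −x reflection is a symmetry, so x appears only in even powers.
3. Against the integer gridlines: it meets the y-axis at y = 0 (among the integer gridlines); one x-axis crossing is at x = 0.
4. Assembling these constraints gives the stated polynomial.

x^2 - y^2 - 3*z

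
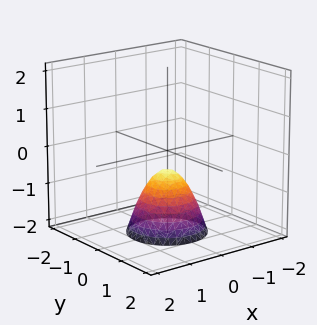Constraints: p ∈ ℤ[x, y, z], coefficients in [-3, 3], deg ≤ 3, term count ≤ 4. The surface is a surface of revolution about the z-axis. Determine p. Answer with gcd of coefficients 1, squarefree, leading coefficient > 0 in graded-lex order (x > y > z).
(a) deg p = 2. The shape is more complex than any degree-1 surface.
(b) By symmetry, every cross-section ⟂ z is a circle, so x, y appear only via x² + y².
(c) Checking where it meets the axes: the surface avoids every integer x-axis point in the box; a circular section at z = -2 has radius exactly 1; it misses every integer gridline on the y-axis.
(d) Together with the visible shape, these determine p as stated.

3*x^2 + 3*y^2 + 2*z + 1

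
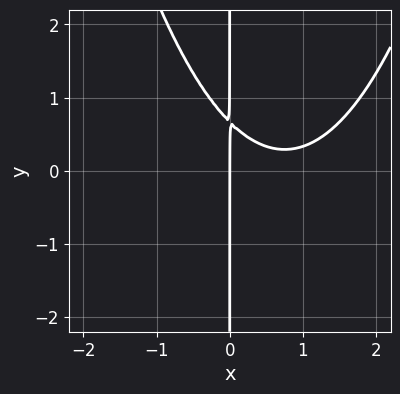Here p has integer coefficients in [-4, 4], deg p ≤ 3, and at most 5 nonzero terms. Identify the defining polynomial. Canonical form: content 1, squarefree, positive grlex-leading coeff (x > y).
The degree is 3 — the shape is more complex than any degree-2 curve.
Against the integer gridlines: one x-axis crossing is at x = 0; every point of the y-axis in the box is on the curve.
Fitting integer coefficients to these (and the overall shape) gives p.

2*x^3 - 3*x^2 - 3*x*y + 2*x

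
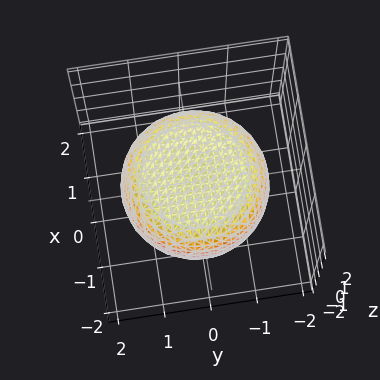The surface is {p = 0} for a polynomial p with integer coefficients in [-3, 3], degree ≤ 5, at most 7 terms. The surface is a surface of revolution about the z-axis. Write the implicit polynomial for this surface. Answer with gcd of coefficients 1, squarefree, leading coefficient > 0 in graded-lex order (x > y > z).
x^4 + 2*x^2*y^2 + y^4 - x^2 - y^2 + 3*z^2 - 3

First, degree: a generic line meets the surface in up to 4 points, so deg p = 4.
Then, symmetries: every cross-section ⟂ z is a circle, so x, y appear only via x² + y².
Then, from the axis intercepts and sections: the z-axis gridline crossings are at z ∈ {-1, 1}; a circular section at z = 1 has radius exactly 1.
Finally, solving for integer coefficients yields p as stated.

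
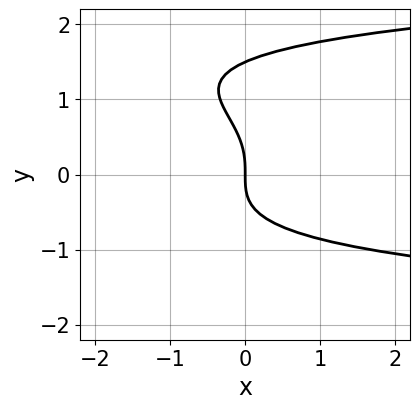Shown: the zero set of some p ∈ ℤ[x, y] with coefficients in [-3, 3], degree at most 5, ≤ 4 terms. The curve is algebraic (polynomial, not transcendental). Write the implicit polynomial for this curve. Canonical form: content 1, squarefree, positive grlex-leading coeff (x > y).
1. The degree is 4 — the shape is more complex than any degree-3 curve.
2. From the visible intercepts: one y-axis crossing is at y = 0; it crosses the x-axis at the gridline x = 0.
3. Solving for integer coefficients yields p as stated.

2*y^4 - 3*y^3 - 3*x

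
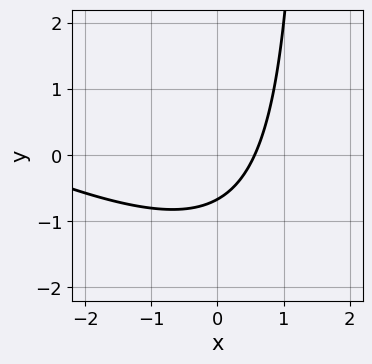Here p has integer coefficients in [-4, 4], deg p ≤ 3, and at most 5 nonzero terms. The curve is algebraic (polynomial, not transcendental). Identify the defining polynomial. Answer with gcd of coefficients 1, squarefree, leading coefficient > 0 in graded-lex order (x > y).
x^2 + 2*x*y + 3*x - 3*y - 2

Degree: a generic line meets the curve in up to 2 points, so deg p = 2.
Matching integer coefficients to the picture gives p.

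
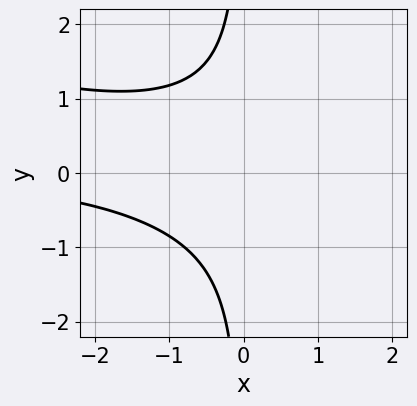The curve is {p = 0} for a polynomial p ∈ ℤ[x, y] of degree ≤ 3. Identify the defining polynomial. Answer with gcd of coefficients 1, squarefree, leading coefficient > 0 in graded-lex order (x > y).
deg p = 3. A generic line meets the curve in up to 3 points.
Observable constraints: it misses every integer gridline on the x-axis; it misses every integer gridline on the y-axis.
Solving for integer coefficients yields p as stated.

x^2*y + 3*x*y^2 + 3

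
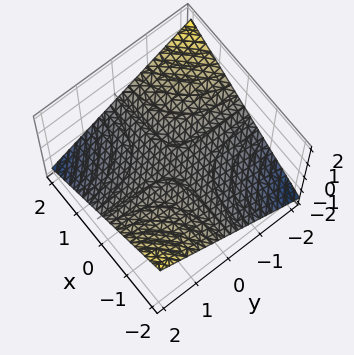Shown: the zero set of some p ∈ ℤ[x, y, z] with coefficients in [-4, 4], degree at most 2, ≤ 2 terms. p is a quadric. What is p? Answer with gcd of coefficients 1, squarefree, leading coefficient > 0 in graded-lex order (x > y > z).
x*y + 3*z

Degree: a saddle surface; a quadric, so deg p = 2.
Observable constraints: it meets the z-axis at z = 0 (among the integer gridlines); the visible y-axis segment lies entirely on the surface; the visible x-axis segment lies entirely on the surface.
Putting this together gives p.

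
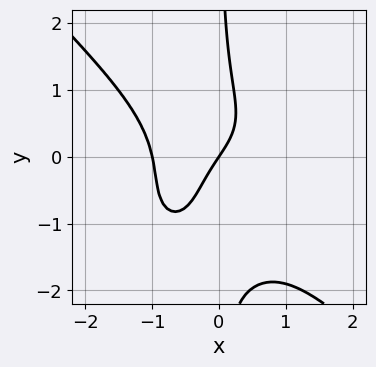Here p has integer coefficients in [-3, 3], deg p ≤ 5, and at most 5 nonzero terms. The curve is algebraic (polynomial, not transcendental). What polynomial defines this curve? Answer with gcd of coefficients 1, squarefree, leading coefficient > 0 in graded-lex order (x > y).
3*x^4 + 3*x*y^3 + 3*x*y^2 + 3*x - 2*y

(a) Degree: the shape is more complex than any degree-3 curve, so deg p = 4.
(b) From the axis intercepts and sections: it crosses the y-axis at the gridline y = 0; the x-axis gridline crossings are at x ∈ {-1, 0}.
(c) Putting this together gives p.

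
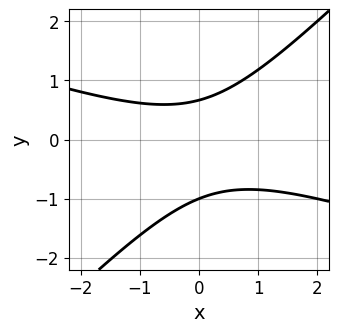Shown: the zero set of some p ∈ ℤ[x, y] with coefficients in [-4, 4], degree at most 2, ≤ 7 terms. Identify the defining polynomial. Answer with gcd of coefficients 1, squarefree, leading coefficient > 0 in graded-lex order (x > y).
x^2 + 2*x*y - 3*y^2 - y + 2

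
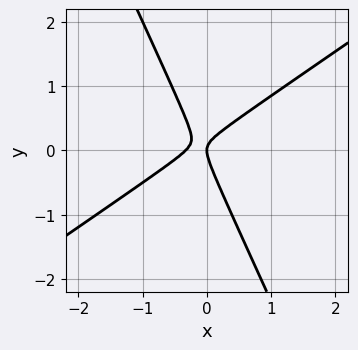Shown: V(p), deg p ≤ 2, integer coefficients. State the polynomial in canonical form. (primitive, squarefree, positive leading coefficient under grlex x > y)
3*x^2 - 3*x*y - 2*y^2 + x

First, the degree is 2 — the shape is more complex than any degree-1 curve.
Then, observable constraints: it meets the x-axis at x = 0 (among the integer gridlines); it meets the y-axis at y = 0 (among the integer gridlines).
Finally, these observations pin down the coefficients.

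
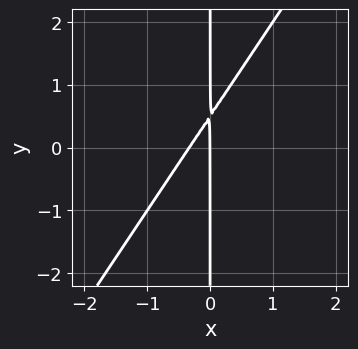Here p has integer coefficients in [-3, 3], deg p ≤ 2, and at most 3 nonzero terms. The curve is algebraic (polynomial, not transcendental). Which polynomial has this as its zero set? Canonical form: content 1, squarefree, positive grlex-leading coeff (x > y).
3*x^2 - 2*x*y + x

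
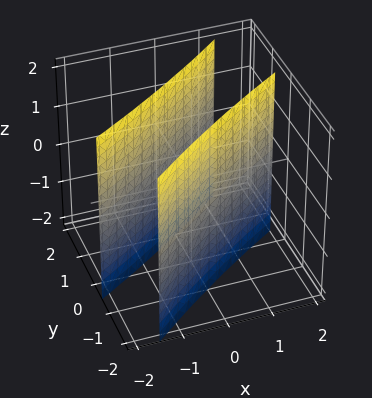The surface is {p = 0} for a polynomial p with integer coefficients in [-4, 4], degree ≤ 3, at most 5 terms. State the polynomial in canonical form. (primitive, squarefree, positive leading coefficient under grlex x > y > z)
x^2 - 3*x*y + 2*y^2 - 2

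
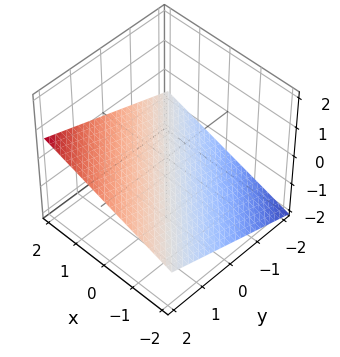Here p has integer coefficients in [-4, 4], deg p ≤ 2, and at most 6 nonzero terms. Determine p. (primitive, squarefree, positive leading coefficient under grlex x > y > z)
(a) The degree is 1 — every cross-section is a straight line — this is a plane.
(b) From the axis intercepts and sections: it crosses the y-axis at the gridline y = 2; it meets the x-axis at x = 2 (among the integer gridlines).
(c) Together with the visible shape, these determine p as stated.

x + y - 3*z - 2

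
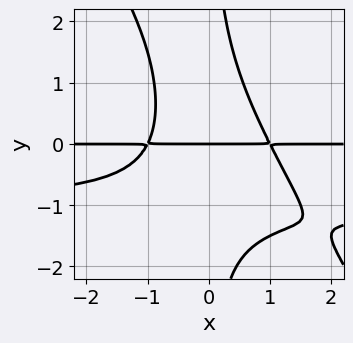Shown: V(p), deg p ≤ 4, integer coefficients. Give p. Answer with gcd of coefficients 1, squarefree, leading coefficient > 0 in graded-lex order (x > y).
3*x^2*y^2 + 2*x*y^3 + 3*x^2*y - 3*y

1. Degree: a generic line meets the curve in up to 4 points, so deg p = 4.
2. From the axis intercepts and sections: the visible x-axis segment lies entirely on the curve; one y-axis crossing is at y = 0.
3. Fitting integer coefficients to these (and the overall shape) gives p.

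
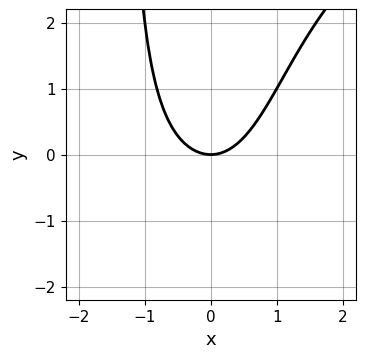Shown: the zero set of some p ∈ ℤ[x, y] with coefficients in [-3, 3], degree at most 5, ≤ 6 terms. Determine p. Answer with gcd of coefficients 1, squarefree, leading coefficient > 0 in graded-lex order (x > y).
deg p = 4. The shape is more complex than any degree-3 curve.
Against the integer gridlines: it meets the y-axis at y = 0 (among the integer gridlines); one x-axis crossing is at x = 0.
Fitting integer coefficients to these (and the overall shape) gives p.

x^4 - x^3*y + 3*x^2 - 3*y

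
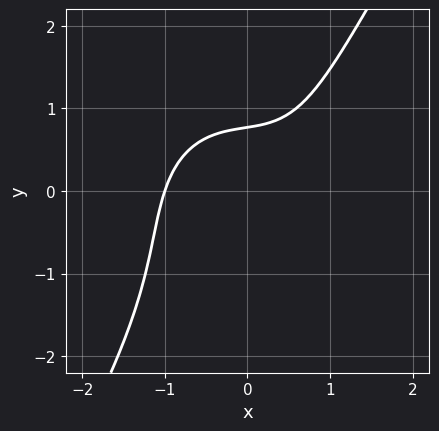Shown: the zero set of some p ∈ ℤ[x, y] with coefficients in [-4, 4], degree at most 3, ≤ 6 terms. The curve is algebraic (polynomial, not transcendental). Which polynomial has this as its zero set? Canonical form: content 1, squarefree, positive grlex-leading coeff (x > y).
2*x^3 + x*y^2 - y^3 - 2*y + 2

Degree: a generic line meets the curve in up to 3 points, so deg p = 3.
From the visible intercepts: it meets the x-axis at x = -1 (among the integer gridlines).
Fitting integer coefficients to these (and the overall shape) gives p.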